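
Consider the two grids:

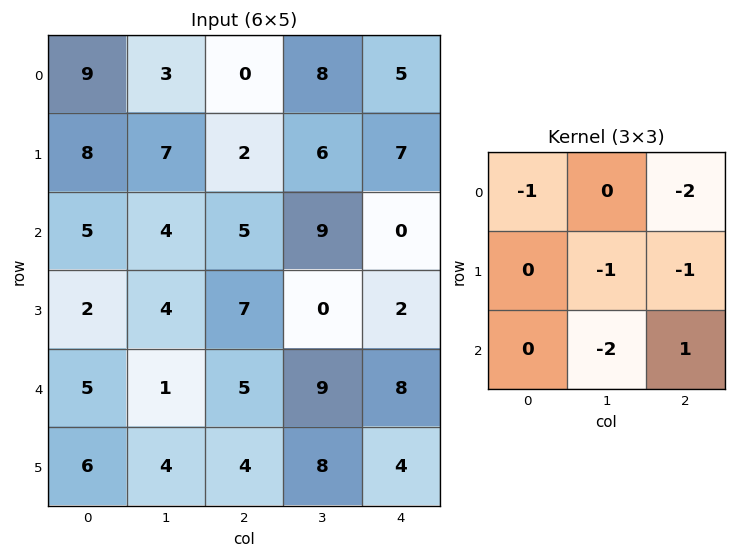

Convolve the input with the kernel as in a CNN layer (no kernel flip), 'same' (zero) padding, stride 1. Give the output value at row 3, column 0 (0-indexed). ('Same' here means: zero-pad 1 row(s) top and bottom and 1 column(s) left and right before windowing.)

The receptive field on the zero-padded input at this output position is [0 5 4 / 0 2 4 / 0 5 1]. Elementwise product with the kernel and sum: 0·-1 + 4·-2 + 2·-1 + 4·-1 + 5·-2 + 1·1.

-23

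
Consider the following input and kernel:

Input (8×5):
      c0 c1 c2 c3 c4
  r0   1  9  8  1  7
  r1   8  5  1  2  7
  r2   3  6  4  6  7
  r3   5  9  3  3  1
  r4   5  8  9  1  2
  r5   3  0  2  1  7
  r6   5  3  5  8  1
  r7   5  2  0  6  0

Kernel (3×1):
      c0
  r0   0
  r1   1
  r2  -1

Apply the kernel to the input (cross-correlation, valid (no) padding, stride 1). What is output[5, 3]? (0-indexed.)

2

The receptive field on the input at this output position is [1 / 8 / 6]. Elementwise product with the kernel and sum: 8·1 + 6·-1.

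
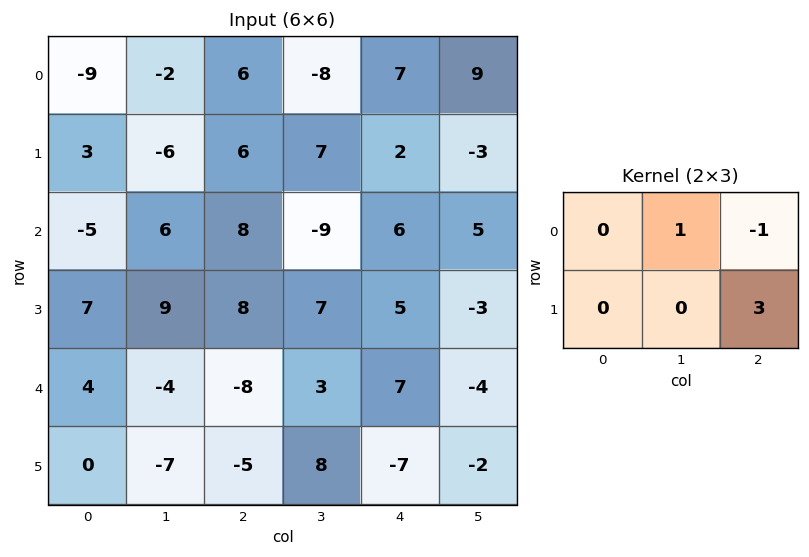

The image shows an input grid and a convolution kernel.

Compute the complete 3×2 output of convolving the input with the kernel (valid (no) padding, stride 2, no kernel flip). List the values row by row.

Output[0,0]: The receptive field on the input at this output position is [-9 -2 6 / 3 -6 6]. Elementwise product with the kernel and sum: -2·1 + 6·-1 + 6·3.
Output[0,1]: The receptive field on the input at this output position is [6 -8 7 / 6 7 2]. Elementwise product with the kernel and sum: -8·1 + 7·-1 + 2·3.

10 -9
22 0
-11 -25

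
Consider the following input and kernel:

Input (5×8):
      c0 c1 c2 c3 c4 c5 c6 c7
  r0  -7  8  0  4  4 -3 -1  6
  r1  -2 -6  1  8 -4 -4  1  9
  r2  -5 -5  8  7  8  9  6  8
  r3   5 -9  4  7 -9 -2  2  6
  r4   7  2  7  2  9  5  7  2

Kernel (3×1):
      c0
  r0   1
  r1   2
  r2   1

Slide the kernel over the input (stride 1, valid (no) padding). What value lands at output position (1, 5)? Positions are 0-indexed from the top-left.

The receptive field on the input at this output position is [-4 / 9 / -2]. Elementwise product with the kernel and sum: -4·1 + 9·2 + -2·1.

12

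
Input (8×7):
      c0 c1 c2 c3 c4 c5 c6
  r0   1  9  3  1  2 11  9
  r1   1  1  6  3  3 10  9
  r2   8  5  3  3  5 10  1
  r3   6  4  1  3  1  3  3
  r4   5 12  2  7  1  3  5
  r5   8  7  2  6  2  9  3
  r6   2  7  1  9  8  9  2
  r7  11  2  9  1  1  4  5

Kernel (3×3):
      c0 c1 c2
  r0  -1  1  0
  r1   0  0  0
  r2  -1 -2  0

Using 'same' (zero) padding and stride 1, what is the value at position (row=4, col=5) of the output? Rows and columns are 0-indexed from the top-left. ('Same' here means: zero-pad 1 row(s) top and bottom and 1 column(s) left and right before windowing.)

The receptive field on the zero-padded input at this output position is [1 3 3 / 1 3 5 / 2 9 3]. Elementwise product with the kernel and sum: 1·-1 + 3·1 + 2·-1 + 9·-2.

-18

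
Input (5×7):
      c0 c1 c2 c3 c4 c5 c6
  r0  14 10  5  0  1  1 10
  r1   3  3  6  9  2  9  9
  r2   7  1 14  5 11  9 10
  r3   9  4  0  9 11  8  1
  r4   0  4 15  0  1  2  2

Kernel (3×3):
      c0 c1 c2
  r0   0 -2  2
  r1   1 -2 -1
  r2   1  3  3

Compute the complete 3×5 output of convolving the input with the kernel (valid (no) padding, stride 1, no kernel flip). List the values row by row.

Output[0,0]: The receptive field on the input at this output position is [14 10 5 / 3 3 6 / 7 1 14]. Elementwise product with the kernel and sum: 10·-2 + 5·2 + 3·1 + 3·-2 + 6·-1 + 7·1 + 1·3 + 14·3.
Output[0,1]: The receptive field on the input at this output position is [10 5 0 / 3 6 9 / 1 14 5]. Elementwise product with the kernel and sum: 5·-2 + 0·2 + 3·1 + 6·-2 + 9·-1 + 1·1 + 14·3 + 5·3.

33 30 50 61 61
18 5 39 54 21
84 26 1 -16 9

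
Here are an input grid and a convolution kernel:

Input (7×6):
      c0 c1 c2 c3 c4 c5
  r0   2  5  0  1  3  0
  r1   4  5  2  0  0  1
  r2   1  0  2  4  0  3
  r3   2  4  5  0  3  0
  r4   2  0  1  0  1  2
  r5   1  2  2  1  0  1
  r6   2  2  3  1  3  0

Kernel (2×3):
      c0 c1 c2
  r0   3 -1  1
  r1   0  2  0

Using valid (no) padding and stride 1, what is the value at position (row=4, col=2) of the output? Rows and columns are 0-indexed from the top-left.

The receptive field on the input at this output position is [1 0 1 / 2 1 0]. Elementwise product with the kernel and sum: 1·3 + 0·-1 + 1·1 + 1·2.

6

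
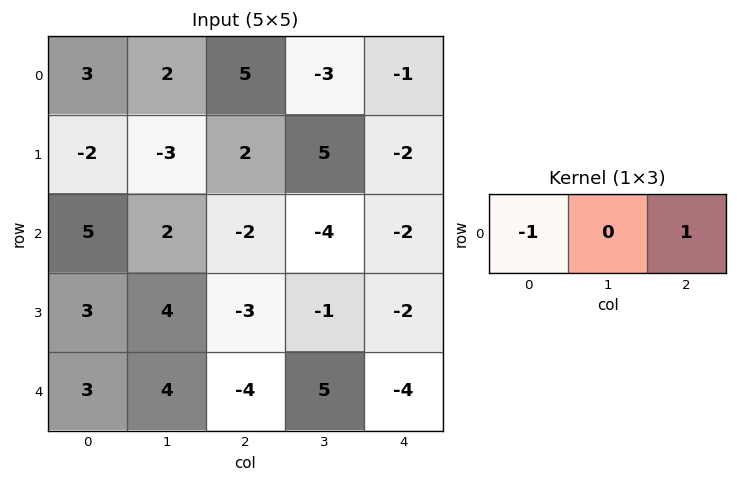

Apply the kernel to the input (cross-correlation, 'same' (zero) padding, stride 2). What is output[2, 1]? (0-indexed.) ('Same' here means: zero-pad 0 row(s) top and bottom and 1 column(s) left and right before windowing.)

1

The receptive field on the zero-padded input at this output position is [4 -4 5]. Elementwise product with the kernel and sum: 4·-1 + 5·1.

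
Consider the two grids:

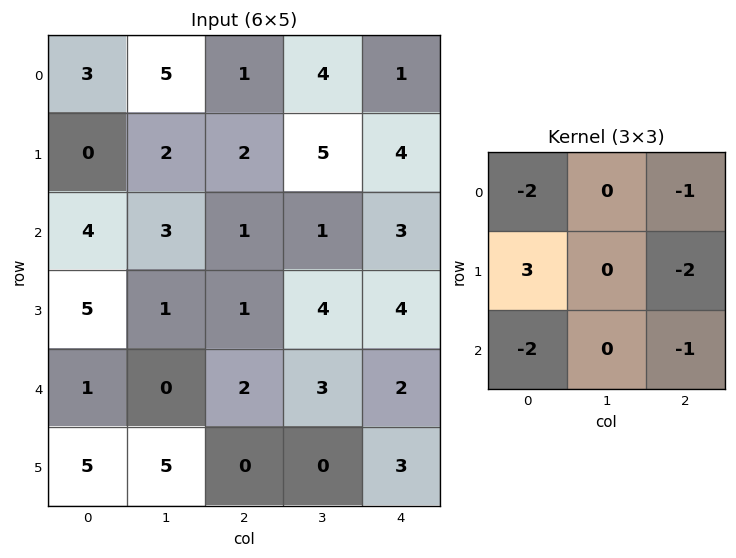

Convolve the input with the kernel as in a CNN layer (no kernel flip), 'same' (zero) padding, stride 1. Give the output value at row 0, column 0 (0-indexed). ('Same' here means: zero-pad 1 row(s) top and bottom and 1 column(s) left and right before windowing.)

The receptive field on the zero-padded input at this output position is [0 0 0 / 0 3 5 / 0 0 2]. Elementwise product with the kernel and sum: 0·-2 + 0·-1 + 0·3 + 5·-2 + 0·-2 + 2·-1.

-12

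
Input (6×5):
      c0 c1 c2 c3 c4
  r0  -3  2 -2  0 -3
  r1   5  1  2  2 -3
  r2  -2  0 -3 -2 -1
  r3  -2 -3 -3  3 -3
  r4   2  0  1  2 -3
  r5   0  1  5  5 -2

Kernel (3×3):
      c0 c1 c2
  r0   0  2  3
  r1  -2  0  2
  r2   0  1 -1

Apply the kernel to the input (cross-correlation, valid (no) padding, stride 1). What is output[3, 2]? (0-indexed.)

The receptive field on the input at this output position is [-3 3 -3 / 1 2 -3 / 5 5 -2]. Elementwise product with the kernel and sum: 3·2 + -3·3 + 1·-2 + -3·2 + 5·1 + -2·-1.

-4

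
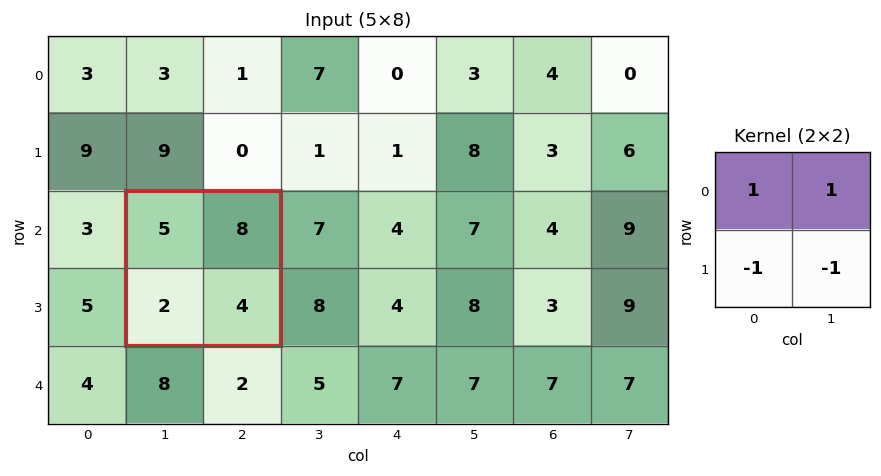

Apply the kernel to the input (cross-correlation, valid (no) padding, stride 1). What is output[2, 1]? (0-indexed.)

7

The receptive field on the input at this output position is [5 8 / 2 4]. Elementwise product with the kernel and sum: 5·1 + 8·1 + 2·-1 + 4·-1.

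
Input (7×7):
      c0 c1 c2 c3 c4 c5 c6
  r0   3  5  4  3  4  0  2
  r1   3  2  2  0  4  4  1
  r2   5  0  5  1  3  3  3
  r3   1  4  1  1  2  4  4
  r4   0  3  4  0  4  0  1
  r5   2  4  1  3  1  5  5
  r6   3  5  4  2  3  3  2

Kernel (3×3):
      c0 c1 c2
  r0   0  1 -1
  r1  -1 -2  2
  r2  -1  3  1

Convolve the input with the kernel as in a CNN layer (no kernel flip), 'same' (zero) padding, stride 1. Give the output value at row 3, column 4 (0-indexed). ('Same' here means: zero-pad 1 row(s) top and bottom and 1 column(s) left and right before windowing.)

The receptive field on the zero-padded input at this output position is [1 3 3 / 1 2 4 / 0 4 0]. Elementwise product with the kernel and sum: 3·1 + 3·-1 + 1·-1 + 2·-2 + 4·2 + 0·-1 + 4·3 + 0·1.

15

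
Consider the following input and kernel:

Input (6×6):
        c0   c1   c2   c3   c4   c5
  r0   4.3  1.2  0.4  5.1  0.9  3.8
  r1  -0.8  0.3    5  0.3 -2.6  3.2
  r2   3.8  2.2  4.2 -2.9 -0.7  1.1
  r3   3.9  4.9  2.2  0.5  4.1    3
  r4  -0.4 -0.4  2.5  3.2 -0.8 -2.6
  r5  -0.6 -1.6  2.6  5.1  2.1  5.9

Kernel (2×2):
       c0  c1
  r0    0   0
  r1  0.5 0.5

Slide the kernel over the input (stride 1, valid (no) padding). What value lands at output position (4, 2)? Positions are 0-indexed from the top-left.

The receptive field on the input at this output position is [2.5 3.2 / 2.6 5.1]. Elementwise product with the kernel and sum: 2.6·0.5 + 5.1·0.5.

3.85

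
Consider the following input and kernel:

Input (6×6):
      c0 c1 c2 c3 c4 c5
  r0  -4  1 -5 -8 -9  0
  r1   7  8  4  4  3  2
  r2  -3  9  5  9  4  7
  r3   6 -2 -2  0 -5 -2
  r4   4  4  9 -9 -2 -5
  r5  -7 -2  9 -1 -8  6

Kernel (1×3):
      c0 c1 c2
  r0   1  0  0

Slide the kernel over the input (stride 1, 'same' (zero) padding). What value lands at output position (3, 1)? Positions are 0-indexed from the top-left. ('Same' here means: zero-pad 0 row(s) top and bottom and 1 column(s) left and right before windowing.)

The receptive field on the zero-padded input at this output position is [6 -2 -2]. Elementwise product with the kernel and sum: 6·1.

6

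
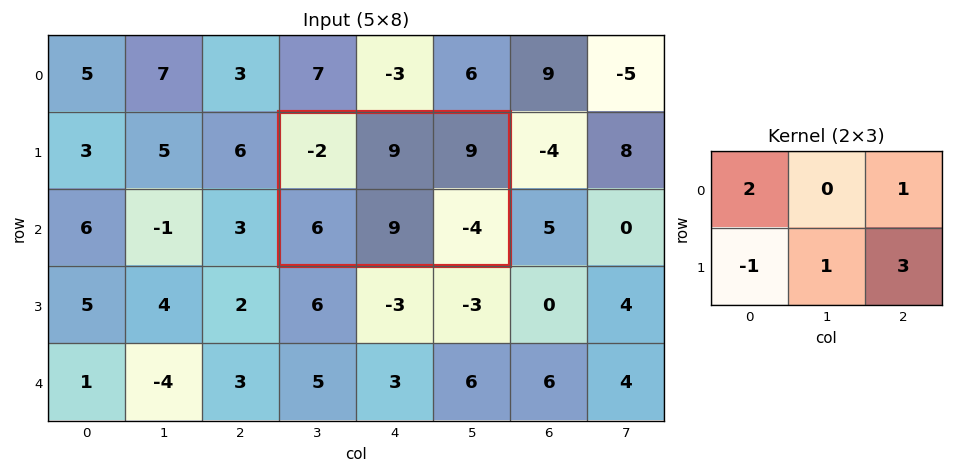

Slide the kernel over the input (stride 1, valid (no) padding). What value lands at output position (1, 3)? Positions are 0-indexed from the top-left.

The receptive field on the input at this output position is [-2 9 9 / 6 9 -4]. Elementwise product with the kernel and sum: -2·2 + 9·1 + 6·-1 + 9·1 + -4·3.

-4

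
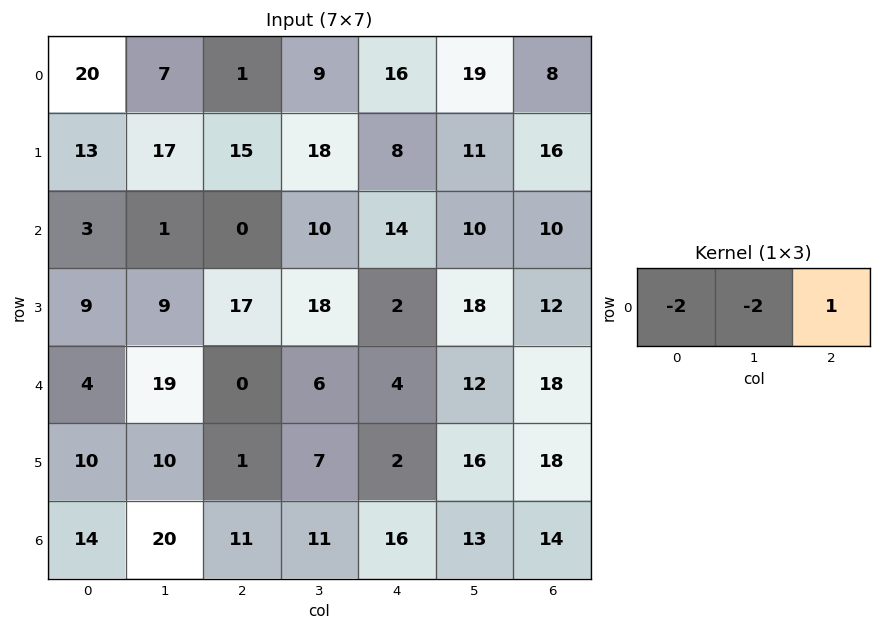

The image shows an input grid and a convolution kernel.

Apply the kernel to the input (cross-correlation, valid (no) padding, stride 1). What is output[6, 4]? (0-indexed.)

The receptive field on the input at this output position is [16 13 14]. Elementwise product with the kernel and sum: 16·-2 + 13·-2 + 14·1.

-44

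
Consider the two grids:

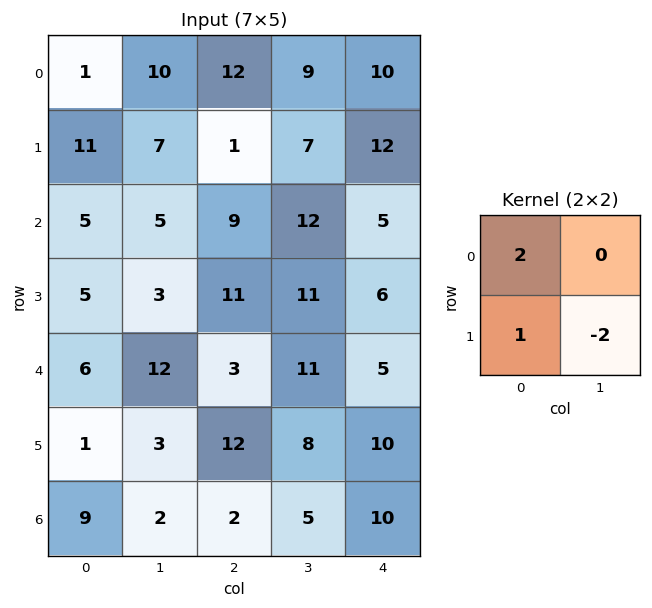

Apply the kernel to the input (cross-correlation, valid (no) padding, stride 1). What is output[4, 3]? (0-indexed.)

The receptive field on the input at this output position is [11 5 / 8 10]. Elementwise product with the kernel and sum: 11·2 + 8·1 + 10·-2.

10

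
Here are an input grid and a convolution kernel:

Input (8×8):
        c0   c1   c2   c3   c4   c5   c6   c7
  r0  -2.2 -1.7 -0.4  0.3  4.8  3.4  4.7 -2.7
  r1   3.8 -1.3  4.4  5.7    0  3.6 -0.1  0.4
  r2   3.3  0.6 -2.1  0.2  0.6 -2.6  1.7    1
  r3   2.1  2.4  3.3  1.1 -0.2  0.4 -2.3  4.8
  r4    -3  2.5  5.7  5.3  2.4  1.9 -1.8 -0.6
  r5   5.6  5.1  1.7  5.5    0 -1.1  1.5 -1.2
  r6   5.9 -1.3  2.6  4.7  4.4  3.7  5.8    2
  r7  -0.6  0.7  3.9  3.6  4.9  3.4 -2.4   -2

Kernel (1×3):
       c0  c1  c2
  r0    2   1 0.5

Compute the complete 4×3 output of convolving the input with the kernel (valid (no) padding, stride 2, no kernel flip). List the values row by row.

Output[0,0]: The receptive field on the input at this output position is [-2.2 -1.7 -0.4]. Elementwise product with the kernel and sum: -2.2·2 + -1.7·1 + -0.4·0.5.
Output[0,1]: The receptive field on the input at this output position is [-0.4 0.3 4.8]. Elementwise product with the kernel and sum: -0.4·2 + 0.3·1 + 4.8·0.5.

-6.3 1.9 15.35
6.15 -3.7 -0.55
-0.65 17.9 5.8
11.8 12.1 15.4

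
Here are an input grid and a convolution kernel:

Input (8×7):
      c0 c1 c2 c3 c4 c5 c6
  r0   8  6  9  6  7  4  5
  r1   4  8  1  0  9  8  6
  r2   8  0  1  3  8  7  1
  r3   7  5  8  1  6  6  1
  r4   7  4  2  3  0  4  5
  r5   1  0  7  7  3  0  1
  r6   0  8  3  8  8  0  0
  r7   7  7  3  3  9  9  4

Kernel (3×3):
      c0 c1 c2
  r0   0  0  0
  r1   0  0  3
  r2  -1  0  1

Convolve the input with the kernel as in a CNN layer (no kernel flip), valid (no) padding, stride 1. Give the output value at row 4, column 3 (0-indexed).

-8

The receptive field on the input at this output position is [3 0 4 / 7 3 0 / 8 8 0]. Elementwise product with the kernel and sum: 0·3 + 8·-1 + 0·1.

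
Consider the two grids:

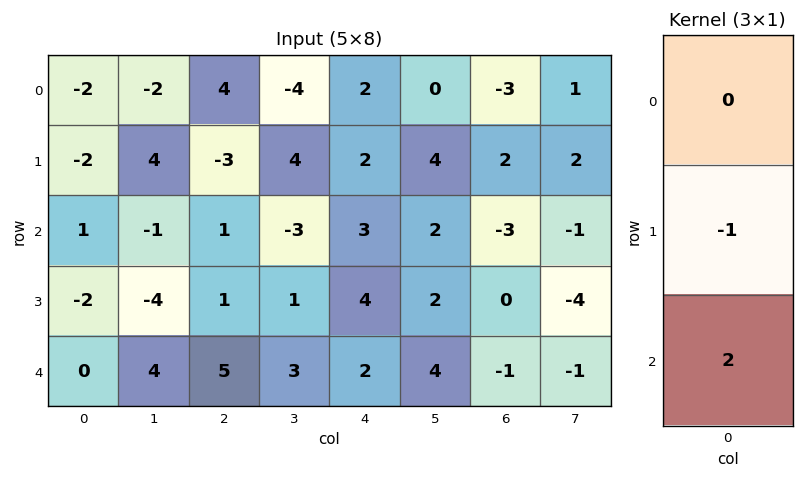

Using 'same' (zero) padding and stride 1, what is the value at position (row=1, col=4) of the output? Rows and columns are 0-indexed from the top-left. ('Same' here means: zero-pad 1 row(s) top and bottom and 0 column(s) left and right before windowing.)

4

The receptive field on the zero-padded input at this output position is [2 / 2 / 3]. Elementwise product with the kernel and sum: 2·-1 + 3·2.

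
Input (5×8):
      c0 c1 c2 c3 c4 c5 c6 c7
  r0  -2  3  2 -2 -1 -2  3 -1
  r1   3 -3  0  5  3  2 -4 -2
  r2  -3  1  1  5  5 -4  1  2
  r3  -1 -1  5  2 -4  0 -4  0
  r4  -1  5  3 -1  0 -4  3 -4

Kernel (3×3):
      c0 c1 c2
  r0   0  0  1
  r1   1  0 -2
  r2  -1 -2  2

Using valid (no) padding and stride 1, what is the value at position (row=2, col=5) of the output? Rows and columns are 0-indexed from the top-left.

-8

The receptive field on the input at this output position is [-4 1 2 / 0 -4 0 / -4 3 -4]. Elementwise product with the kernel and sum: 2·1 + 0·1 + 0·-2 + -4·-1 + 3·-2 + -4·2.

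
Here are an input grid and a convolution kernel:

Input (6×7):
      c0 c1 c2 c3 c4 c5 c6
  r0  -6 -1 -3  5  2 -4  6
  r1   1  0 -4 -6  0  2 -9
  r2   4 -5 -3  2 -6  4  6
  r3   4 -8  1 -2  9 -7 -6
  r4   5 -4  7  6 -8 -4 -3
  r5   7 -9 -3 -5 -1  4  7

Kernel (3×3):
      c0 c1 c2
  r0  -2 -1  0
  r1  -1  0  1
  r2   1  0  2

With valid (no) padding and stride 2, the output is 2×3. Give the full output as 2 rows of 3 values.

6 -10 -3
13 3 -21

Output[0,0]: The receptive field on the input at this output position is [-6 -1 -3 / 1 0 -4 / 4 -5 -3]. Elementwise product with the kernel and sum: -6·-2 + -1·-1 + 1·-1 + -4·1 + 4·1 + -3·2.
Output[0,1]: The receptive field on the input at this output position is [-3 5 2 / -4 -6 0 / -3 2 -6]. Elementwise product with the kernel and sum: -3·-2 + 5·-1 + -4·-1 + 0·1 + -3·1 + -6·2.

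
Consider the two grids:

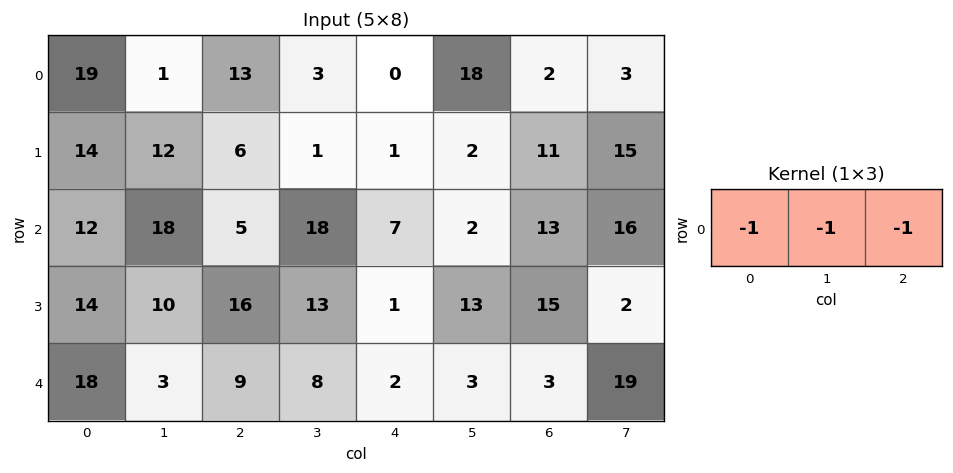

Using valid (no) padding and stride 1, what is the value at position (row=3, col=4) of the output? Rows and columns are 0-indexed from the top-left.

-29

The receptive field on the input at this output position is [1 13 15]. Elementwise product with the kernel and sum: 1·-1 + 13·-1 + 15·-1.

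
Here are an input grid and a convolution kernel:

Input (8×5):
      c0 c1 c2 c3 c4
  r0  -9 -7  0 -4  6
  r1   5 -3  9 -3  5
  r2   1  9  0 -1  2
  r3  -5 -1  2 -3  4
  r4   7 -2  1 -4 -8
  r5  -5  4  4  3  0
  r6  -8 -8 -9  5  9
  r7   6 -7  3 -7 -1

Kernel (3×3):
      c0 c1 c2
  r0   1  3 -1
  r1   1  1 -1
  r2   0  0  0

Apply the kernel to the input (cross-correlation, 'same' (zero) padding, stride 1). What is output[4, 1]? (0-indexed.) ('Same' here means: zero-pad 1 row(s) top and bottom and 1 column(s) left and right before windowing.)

-6

The receptive field on the zero-padded input at this output position is [-5 -1 2 / 7 -2 1 / -5 4 4]. Elementwise product with the kernel and sum: -5·1 + -1·3 + 2·-1 + 7·1 + -2·1 + 1·-1.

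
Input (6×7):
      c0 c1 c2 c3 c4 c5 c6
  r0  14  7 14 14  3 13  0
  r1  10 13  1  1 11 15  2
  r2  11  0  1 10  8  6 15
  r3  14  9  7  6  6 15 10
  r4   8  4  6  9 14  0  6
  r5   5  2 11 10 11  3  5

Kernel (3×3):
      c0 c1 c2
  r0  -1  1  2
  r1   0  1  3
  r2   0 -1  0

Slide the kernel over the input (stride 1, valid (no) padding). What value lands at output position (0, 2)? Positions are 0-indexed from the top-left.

The receptive field on the input at this output position is [14 14 3 / 1 1 11 / 1 10 8]. Elementwise product with the kernel and sum: 14·-1 + 14·1 + 3·2 + 1·1 + 11·3 + 10·-1.

30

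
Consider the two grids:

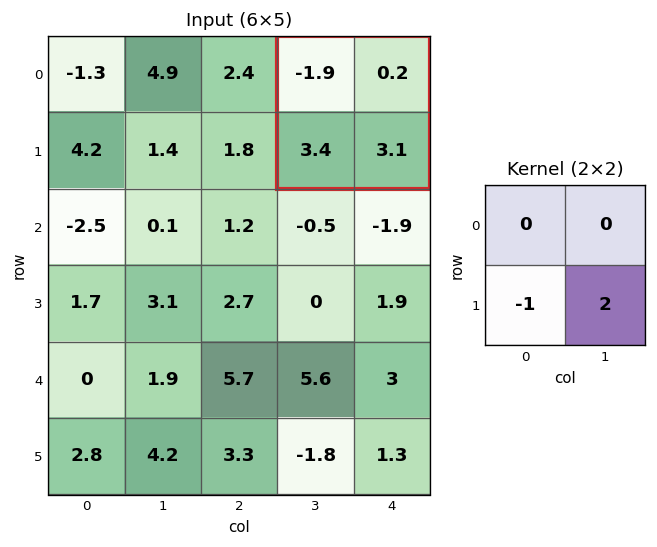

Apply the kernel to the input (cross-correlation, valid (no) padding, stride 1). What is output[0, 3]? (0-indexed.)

2.8

The receptive field on the input at this output position is [-1.9 0.2 / 3.4 3.1]. Elementwise product with the kernel and sum: 3.4·-1 + 3.1·2.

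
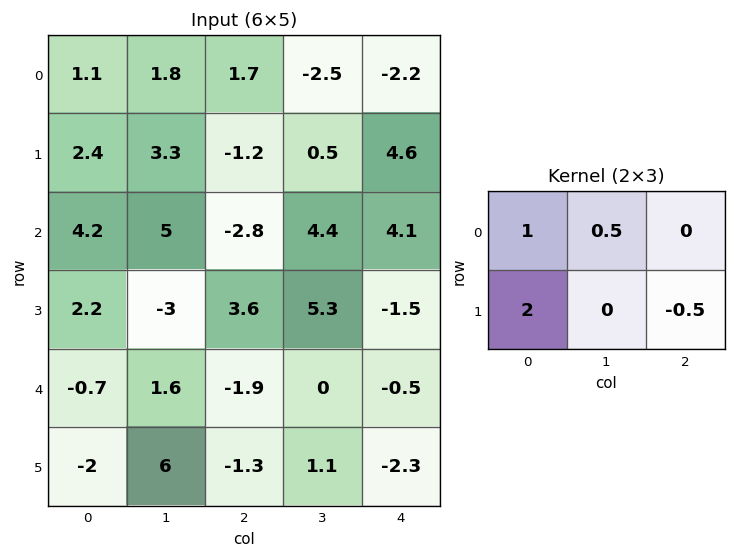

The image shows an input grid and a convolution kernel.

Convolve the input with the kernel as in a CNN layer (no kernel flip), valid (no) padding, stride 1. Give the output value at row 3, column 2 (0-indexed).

The receptive field on the input at this output position is [3.6 5.3 -1.5 / -1.9 0 -0.5]. Elementwise product with the kernel and sum: 3.6·1 + 5.3·0.5 + -1.9·2 + -0.5·-0.5.

2.7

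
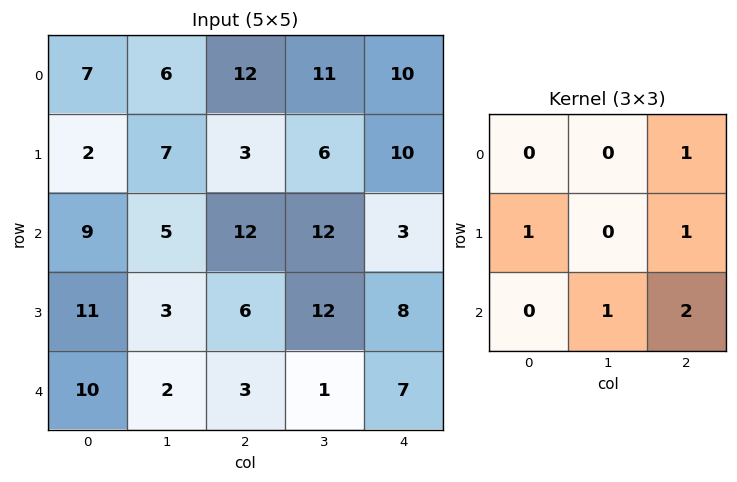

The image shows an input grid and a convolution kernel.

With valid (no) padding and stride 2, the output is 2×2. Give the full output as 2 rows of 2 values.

46 41
37 32

Output[0,0]: The receptive field on the input at this output position is [7 6 12 / 2 7 3 / 9 5 12]. Elementwise product with the kernel and sum: 12·1 + 2·1 + 3·1 + 5·1 + 12·2.
Output[0,1]: The receptive field on the input at this output position is [12 11 10 / 3 6 10 / 12 12 3]. Elementwise product with the kernel and sum: 10·1 + 3·1 + 10·1 + 12·1 + 3·2.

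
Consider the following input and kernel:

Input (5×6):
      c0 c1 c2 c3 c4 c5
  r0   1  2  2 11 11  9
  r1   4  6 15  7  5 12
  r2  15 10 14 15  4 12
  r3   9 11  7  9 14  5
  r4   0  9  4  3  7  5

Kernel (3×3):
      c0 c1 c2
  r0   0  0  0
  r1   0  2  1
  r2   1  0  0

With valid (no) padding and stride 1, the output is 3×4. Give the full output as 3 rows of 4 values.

Output[0,0]: The receptive field on the input at this output position is [1 2 2 / 4 6 15 / 15 10 14]. Elementwise product with the kernel and sum: 6·2 + 15·1 + 15·1.

42 47 33 37
43 54 41 29
29 32 36 36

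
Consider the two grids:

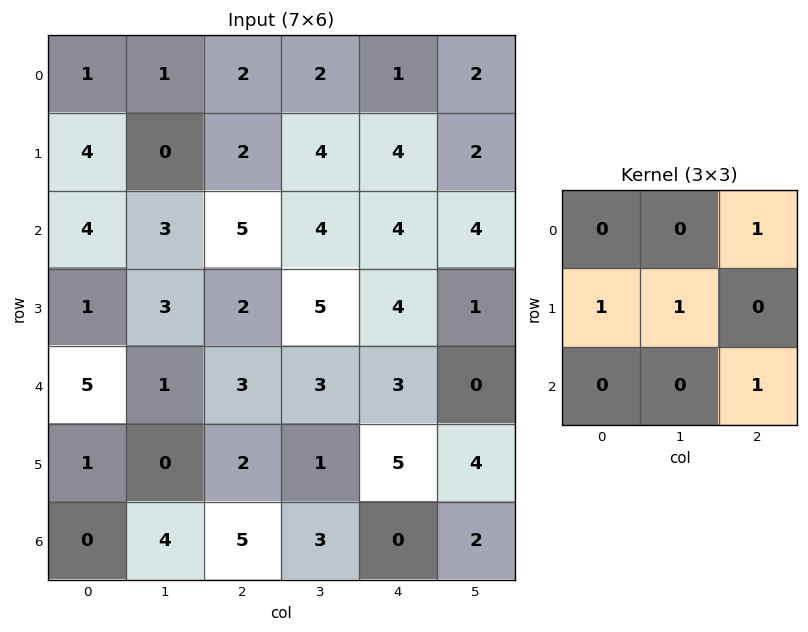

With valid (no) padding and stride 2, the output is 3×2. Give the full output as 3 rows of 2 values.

11 11
12 14
9 6

Output[0,0]: The receptive field on the input at this output position is [1 1 2 / 4 0 2 / 4 3 5]. Elementwise product with the kernel and sum: 2·1 + 4·1 + 0·1 + 5·1.
Output[0,1]: The receptive field on the input at this output position is [2 2 1 / 2 4 4 / 5 4 4]. Elementwise product with the kernel and sum: 1·1 + 2·1 + 4·1 + 4·1.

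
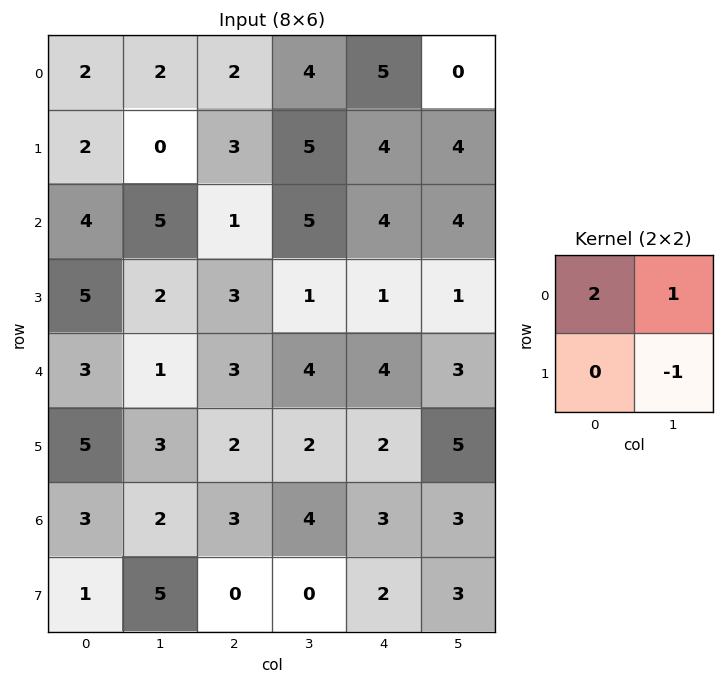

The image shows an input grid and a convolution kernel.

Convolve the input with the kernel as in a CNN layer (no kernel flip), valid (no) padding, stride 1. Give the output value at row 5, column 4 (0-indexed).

6

The receptive field on the input at this output position is [2 5 / 3 3]. Elementwise product with the kernel and sum: 2·2 + 5·1 + 3·-1.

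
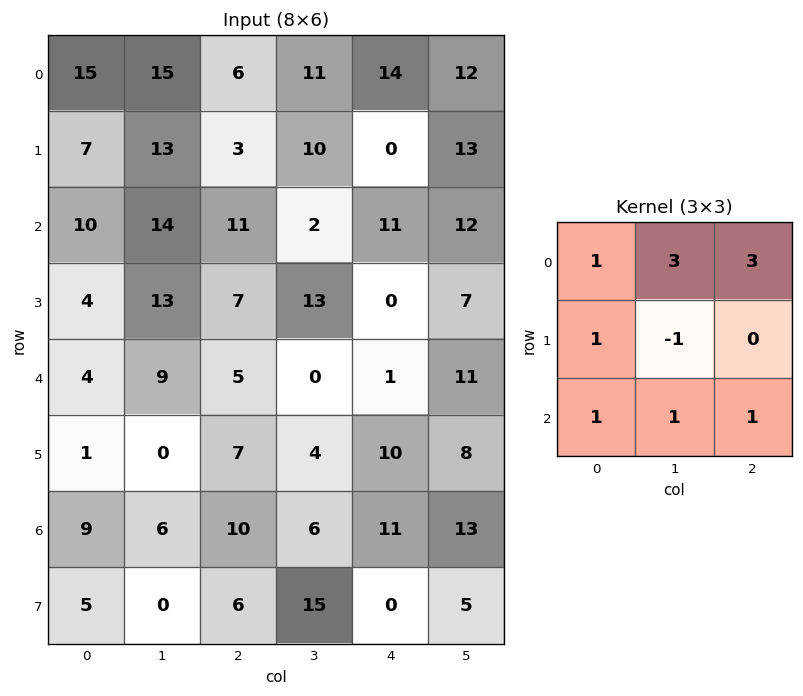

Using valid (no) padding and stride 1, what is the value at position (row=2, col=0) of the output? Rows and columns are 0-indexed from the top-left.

The receptive field on the input at this output position is [10 14 11 / 4 13 7 / 4 9 5]. Elementwise product with the kernel and sum: 10·1 + 14·3 + 11·3 + 4·1 + 13·-1 + 4·1 + 9·1 + 5·1.

94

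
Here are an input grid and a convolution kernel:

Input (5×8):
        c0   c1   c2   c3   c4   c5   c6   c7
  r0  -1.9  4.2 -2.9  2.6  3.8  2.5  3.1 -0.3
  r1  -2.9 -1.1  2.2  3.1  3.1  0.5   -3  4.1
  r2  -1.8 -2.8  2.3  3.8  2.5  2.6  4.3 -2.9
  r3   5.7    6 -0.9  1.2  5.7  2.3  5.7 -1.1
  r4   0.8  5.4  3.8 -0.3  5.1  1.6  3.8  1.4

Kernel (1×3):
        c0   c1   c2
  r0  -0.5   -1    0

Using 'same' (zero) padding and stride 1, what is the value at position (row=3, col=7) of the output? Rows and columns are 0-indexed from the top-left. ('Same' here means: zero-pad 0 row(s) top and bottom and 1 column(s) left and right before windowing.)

-1.75

The receptive field on the zero-padded input at this output position is [5.7 -1.1 0]. Elementwise product with the kernel and sum: 5.7·-0.5 + -1.1·-1.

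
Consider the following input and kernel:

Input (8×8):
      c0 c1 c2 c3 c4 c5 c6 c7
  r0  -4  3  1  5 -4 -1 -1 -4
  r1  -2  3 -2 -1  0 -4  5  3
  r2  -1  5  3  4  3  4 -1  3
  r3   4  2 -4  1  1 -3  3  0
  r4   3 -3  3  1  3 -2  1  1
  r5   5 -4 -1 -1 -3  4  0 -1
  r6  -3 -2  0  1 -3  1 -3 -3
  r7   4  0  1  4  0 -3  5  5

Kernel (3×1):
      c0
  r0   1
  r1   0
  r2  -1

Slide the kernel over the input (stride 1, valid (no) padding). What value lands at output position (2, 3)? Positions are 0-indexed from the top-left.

3

The receptive field on the input at this output position is [4 / 1 / 1]. Elementwise product with the kernel and sum: 4·1 + 1·-1.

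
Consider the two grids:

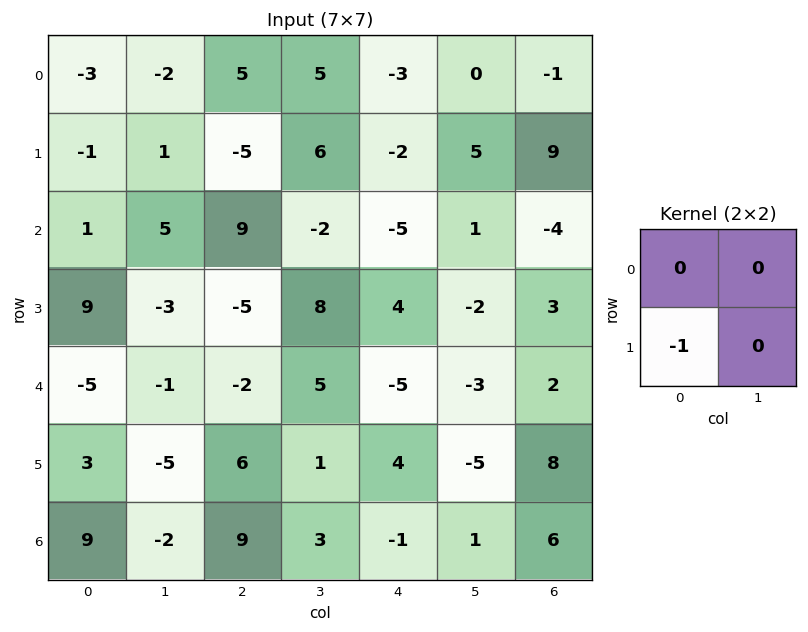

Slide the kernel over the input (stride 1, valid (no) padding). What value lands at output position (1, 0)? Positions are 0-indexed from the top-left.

-1

The receptive field on the input at this output position is [-1 1 / 1 5]. Elementwise product with the kernel and sum: 1·-1.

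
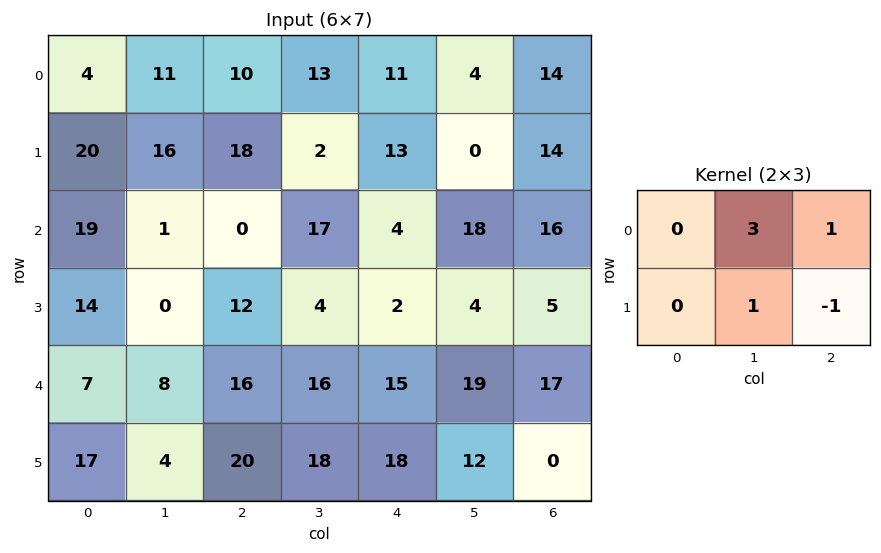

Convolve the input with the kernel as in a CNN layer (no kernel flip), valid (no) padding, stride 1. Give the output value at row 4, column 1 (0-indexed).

66

The receptive field on the input at this output position is [8 16 16 / 4 20 18]. Elementwise product with the kernel and sum: 16·3 + 16·1 + 20·1 + 18·-1.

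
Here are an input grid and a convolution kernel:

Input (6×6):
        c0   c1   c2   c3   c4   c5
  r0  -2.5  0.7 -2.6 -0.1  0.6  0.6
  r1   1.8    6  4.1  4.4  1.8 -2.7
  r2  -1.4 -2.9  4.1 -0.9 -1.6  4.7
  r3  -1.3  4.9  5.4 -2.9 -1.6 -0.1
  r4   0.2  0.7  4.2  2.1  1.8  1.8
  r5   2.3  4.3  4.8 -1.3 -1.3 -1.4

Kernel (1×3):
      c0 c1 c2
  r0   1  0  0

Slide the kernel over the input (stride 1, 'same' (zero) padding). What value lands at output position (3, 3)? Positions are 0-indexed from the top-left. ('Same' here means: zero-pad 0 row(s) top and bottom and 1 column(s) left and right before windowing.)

5.4

The receptive field on the zero-padded input at this output position is [5.4 -2.9 -1.6]. Elementwise product with the kernel and sum: 5.4·1.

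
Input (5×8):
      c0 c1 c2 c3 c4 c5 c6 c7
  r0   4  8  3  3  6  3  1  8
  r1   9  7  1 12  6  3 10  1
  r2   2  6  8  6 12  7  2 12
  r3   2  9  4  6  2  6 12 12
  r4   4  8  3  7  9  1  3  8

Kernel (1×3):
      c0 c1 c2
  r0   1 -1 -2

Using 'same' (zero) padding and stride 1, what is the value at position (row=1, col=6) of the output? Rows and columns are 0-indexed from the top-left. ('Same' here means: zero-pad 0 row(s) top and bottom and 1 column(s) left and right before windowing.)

The receptive field on the zero-padded input at this output position is [3 10 1]. Elementwise product with the kernel and sum: 3·1 + 10·-1 + 1·-2.

-9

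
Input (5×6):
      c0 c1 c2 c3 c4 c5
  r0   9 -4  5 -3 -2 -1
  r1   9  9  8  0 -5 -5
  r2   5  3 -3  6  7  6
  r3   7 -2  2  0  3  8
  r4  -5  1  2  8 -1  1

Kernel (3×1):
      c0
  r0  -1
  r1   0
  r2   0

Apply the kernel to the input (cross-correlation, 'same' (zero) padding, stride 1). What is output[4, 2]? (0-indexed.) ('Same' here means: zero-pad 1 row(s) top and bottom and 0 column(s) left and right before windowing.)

The receptive field on the zero-padded input at this output position is [2 / 2 / 0]. Elementwise product with the kernel and sum: 2·-1.

-2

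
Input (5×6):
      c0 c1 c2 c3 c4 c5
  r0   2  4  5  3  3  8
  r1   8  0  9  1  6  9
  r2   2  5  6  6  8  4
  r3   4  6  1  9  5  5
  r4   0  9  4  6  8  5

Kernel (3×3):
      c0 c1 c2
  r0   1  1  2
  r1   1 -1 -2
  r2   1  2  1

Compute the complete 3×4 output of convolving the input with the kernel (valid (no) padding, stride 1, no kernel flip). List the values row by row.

24 27 36 25
28 15 30 39
37 33 34 43

Output[0,0]: The receptive field on the input at this output position is [2 4 5 / 8 0 9 / 2 5 6]. Elementwise product with the kernel and sum: 2·1 + 4·1 + 5·2 + 8·1 + 0·-1 + 9·-2 + 2·1 + 5·2 + 6·1.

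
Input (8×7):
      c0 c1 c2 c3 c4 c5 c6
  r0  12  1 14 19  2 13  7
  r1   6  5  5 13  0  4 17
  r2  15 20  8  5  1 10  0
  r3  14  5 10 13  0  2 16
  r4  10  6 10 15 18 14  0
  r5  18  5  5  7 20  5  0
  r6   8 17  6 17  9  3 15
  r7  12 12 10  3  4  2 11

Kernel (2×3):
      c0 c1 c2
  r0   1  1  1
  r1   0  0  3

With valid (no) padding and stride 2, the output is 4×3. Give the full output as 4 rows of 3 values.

42 35 73
73 14 59
41 103 32
61 44 60

Output[0,0]: The receptive field on the input at this output position is [12 1 14 / 6 5 5]. Elementwise product with the kernel and sum: 12·1 + 1·1 + 14·1 + 5·3.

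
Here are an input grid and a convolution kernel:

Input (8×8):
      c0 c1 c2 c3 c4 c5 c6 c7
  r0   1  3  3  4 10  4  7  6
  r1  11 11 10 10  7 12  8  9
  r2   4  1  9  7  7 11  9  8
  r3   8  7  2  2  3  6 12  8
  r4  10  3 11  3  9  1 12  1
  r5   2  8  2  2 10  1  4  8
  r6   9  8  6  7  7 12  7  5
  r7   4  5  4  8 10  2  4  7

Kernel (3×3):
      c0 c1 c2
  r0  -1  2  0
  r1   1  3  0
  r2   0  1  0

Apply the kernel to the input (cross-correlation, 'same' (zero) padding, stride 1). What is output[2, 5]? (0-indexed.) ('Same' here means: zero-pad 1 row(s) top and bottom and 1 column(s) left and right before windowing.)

63

The receptive field on the zero-padded input at this output position is [7 12 8 / 7 11 9 / 3 6 12]. Elementwise product with the kernel and sum: 7·-1 + 12·2 + 7·1 + 11·3 + 6·1.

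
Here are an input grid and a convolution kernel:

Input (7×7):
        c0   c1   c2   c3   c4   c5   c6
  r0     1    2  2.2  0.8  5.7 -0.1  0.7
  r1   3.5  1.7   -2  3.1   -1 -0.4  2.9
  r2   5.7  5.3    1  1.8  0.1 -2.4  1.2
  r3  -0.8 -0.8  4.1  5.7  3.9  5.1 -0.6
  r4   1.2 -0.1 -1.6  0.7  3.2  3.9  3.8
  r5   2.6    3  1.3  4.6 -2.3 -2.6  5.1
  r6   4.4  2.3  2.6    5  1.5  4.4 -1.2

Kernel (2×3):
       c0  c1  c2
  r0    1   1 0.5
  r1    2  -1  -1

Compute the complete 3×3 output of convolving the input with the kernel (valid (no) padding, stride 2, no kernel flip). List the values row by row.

Output[0,0]: The receptive field on the input at this output position is [1 2 2.2 / 3.5 1.7 -2]. Elementwise product with the kernel and sum: 1·1 + 2·1 + 2.2·0.5 + 3.5·2 + 1.7·-1 + -2·-1.

11.4 -0.25 1.45
6.6 1.45 1.6
1.2 1 1.9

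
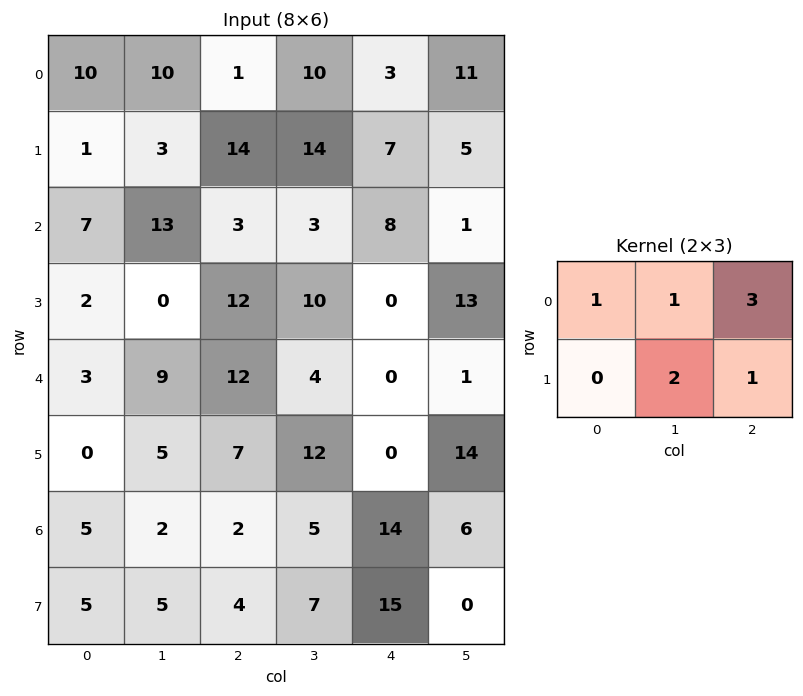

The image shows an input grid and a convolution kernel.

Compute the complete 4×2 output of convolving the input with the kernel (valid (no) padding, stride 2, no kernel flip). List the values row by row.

Output[0,0]: The receptive field on the input at this output position is [10 10 1 / 1 3 14]. Elementwise product with the kernel and sum: 10·1 + 10·1 + 1·3 + 3·2 + 14·1.

43 55
41 50
65 40
27 78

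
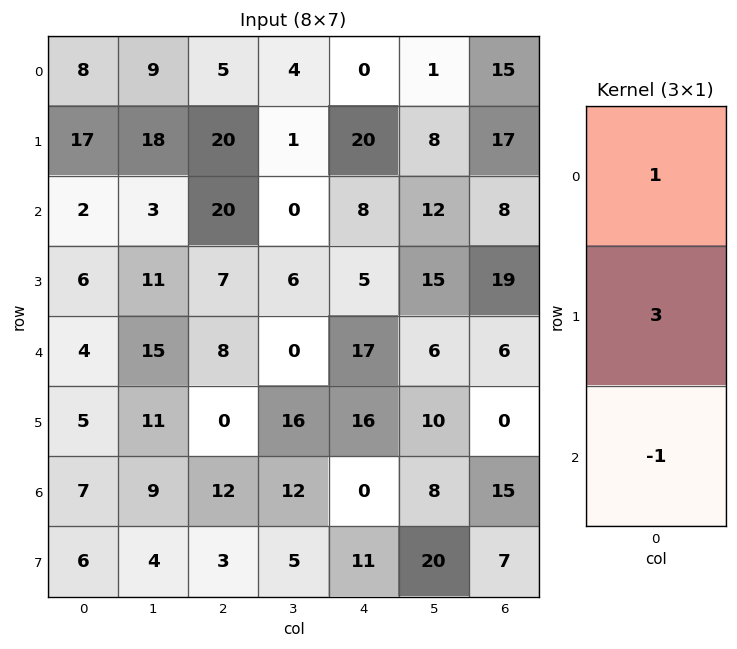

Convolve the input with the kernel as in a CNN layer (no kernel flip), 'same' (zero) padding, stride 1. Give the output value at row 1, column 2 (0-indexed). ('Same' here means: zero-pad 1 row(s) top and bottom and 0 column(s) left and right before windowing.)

The receptive field on the zero-padded input at this output position is [5 / 20 / 20]. Elementwise product with the kernel and sum: 5·1 + 20·3 + 20·-1.

45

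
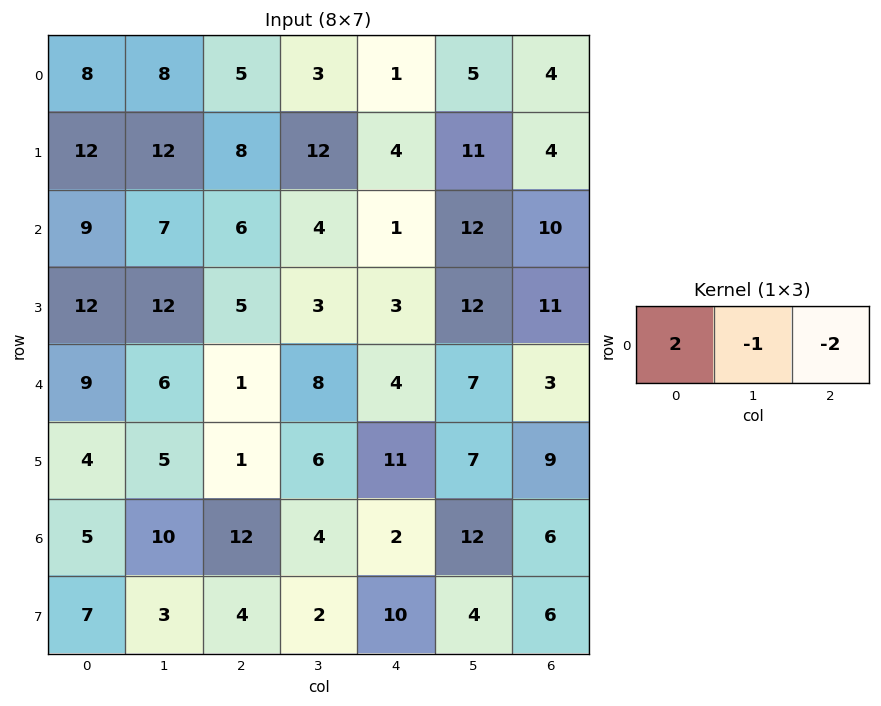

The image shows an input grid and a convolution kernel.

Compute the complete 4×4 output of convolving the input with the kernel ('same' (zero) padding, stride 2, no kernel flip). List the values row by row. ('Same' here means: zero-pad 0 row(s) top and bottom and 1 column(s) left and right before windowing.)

-24 5 -5 6
-23 0 -17 14
-21 -5 -2 11
-25 0 -18 18

Output[0,0]: The receptive field on the zero-padded input at this output position is [0 8 8]. Elementwise product with the kernel and sum: 0·2 + 8·-1 + 8·-2.
Output[0,1]: The receptive field on the zero-padded input at this output position is [8 5 3]. Elementwise product with the kernel and sum: 8·2 + 5·-1 + 3·-2.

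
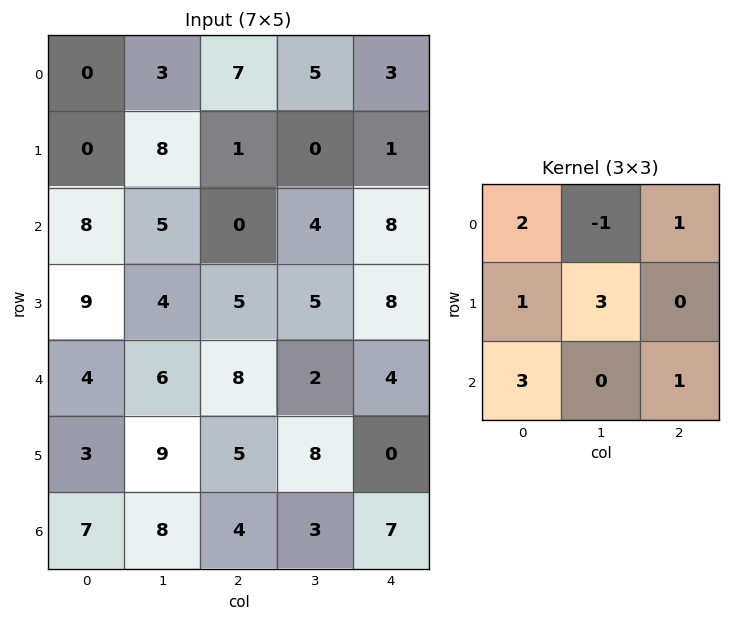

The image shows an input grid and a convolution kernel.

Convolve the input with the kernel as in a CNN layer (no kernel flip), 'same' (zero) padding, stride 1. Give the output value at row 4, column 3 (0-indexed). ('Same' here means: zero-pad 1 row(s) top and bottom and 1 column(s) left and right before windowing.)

42

The receptive field on the zero-padded input at this output position is [5 5 8 / 8 2 4 / 5 8 0]. Elementwise product with the kernel and sum: 5·2 + 5·-1 + 8·1 + 8·1 + 2·3 + 5·3 + 0·1.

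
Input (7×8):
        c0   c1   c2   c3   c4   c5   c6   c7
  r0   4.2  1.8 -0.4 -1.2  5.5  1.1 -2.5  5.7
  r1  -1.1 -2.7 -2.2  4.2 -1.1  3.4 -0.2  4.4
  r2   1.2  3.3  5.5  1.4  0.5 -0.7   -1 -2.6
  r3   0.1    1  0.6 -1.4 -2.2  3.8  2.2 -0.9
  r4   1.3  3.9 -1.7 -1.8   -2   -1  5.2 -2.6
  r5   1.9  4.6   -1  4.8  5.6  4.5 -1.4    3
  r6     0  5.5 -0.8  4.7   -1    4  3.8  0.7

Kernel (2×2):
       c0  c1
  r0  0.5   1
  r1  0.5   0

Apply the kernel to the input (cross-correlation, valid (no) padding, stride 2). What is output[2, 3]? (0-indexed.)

The receptive field on the input at this output position is [5.2 -2.6 / -1.4 3]. Elementwise product with the kernel and sum: 5.2·0.5 + -2.6·1 + -1.4·0.5.

-0.7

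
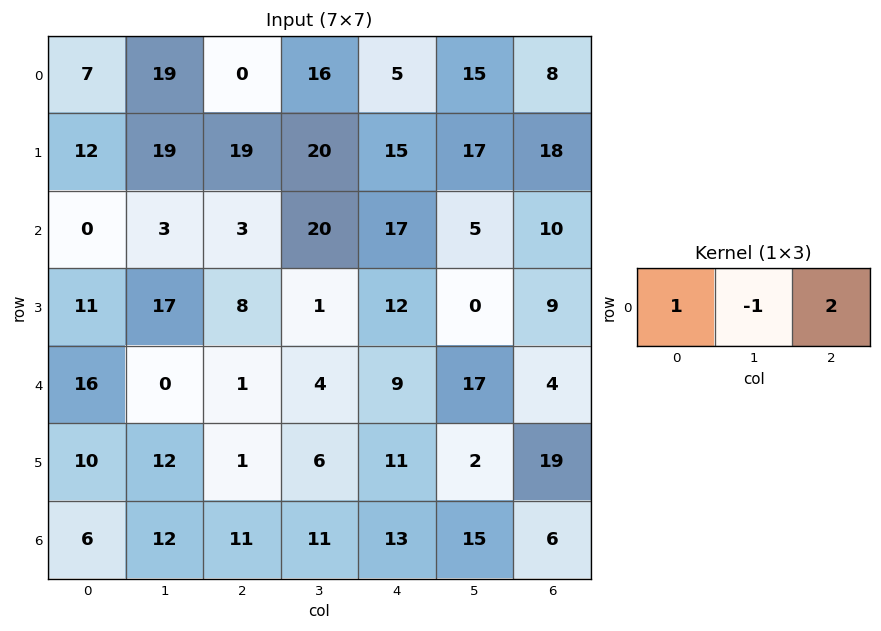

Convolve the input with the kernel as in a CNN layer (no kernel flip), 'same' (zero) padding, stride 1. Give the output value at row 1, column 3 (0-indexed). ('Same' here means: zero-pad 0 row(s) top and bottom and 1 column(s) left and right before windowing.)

29

The receptive field on the zero-padded input at this output position is [19 20 15]. Elementwise product with the kernel and sum: 19·1 + 20·-1 + 15·2.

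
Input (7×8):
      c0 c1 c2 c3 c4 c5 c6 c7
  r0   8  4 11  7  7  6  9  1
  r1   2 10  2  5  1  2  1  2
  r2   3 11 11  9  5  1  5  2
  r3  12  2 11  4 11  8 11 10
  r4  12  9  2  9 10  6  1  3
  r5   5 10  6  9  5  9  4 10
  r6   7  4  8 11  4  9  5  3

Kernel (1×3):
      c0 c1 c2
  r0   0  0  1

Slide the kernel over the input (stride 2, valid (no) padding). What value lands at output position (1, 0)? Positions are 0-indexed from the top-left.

The receptive field on the input at this output position is [3 11 11]. Elementwise product with the kernel and sum: 11·1.

11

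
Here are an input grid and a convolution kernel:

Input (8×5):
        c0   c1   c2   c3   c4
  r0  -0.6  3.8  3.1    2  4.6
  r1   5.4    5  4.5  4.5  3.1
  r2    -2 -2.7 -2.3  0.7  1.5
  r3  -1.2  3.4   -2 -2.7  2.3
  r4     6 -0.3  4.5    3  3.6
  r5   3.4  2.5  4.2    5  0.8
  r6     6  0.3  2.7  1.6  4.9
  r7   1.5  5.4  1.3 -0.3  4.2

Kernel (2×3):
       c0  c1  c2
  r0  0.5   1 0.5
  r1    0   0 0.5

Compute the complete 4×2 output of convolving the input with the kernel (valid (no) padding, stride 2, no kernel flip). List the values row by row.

7.3 7.4
-5.85 1.45
7.05 7.45
5.3 7.5

Output[0,0]: The receptive field on the input at this output position is [-0.6 3.8 3.1 / 5.4 5 4.5]. Elementwise product with the kernel and sum: -0.6·0.5 + 3.8·1 + 3.1·0.5 + 4.5·0.5.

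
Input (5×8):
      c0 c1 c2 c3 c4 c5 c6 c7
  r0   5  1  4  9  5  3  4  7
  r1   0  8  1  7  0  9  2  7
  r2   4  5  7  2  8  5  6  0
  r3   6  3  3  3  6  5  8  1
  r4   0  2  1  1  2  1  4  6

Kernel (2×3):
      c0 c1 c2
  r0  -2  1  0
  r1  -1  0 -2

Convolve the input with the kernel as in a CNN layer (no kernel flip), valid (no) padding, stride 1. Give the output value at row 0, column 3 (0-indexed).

-38

The receptive field on the input at this output position is [9 5 3 / 7 0 9]. Elementwise product with the kernel and sum: 9·-2 + 5·1 + 7·-1 + 9·-2.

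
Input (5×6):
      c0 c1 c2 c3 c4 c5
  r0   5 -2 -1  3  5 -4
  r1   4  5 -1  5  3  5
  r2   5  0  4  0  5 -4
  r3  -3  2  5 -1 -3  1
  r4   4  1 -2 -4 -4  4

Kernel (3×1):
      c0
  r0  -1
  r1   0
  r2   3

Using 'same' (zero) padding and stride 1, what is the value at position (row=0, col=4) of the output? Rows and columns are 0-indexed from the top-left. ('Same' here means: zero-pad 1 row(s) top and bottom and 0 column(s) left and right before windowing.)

The receptive field on the zero-padded input at this output position is [0 / 5 / 3]. Elementwise product with the kernel and sum: 0·-1 + 3·3.

9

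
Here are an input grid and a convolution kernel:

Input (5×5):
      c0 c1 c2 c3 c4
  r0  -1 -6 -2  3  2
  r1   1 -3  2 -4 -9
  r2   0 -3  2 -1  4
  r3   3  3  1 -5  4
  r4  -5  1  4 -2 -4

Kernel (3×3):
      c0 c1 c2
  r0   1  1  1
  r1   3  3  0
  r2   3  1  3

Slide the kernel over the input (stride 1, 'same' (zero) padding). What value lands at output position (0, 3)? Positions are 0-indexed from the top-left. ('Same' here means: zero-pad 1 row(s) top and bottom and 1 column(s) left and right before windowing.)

The receptive field on the zero-padded input at this output position is [0 0 0 / -2 3 2 / 2 -4 -9]. Elementwise product with the kernel and sum: 0·1 + 0·1 + 0·1 + -2·3 + 3·3 + 2·3 + -4·1 + -9·3.

-22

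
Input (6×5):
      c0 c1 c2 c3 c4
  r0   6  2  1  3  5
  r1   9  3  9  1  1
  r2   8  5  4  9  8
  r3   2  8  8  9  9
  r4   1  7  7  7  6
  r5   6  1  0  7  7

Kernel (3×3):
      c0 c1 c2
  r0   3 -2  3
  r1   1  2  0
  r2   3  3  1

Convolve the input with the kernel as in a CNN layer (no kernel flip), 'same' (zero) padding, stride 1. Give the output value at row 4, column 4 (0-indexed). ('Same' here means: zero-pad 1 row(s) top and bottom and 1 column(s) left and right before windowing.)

The receptive field on the zero-padded input at this output position is [9 9 0 / 7 6 0 / 7 7 0]. Elementwise product with the kernel and sum: 9·3 + 9·-2 + 0·3 + 7·1 + 6·2 + 7·3 + 7·3 + 0·1.

70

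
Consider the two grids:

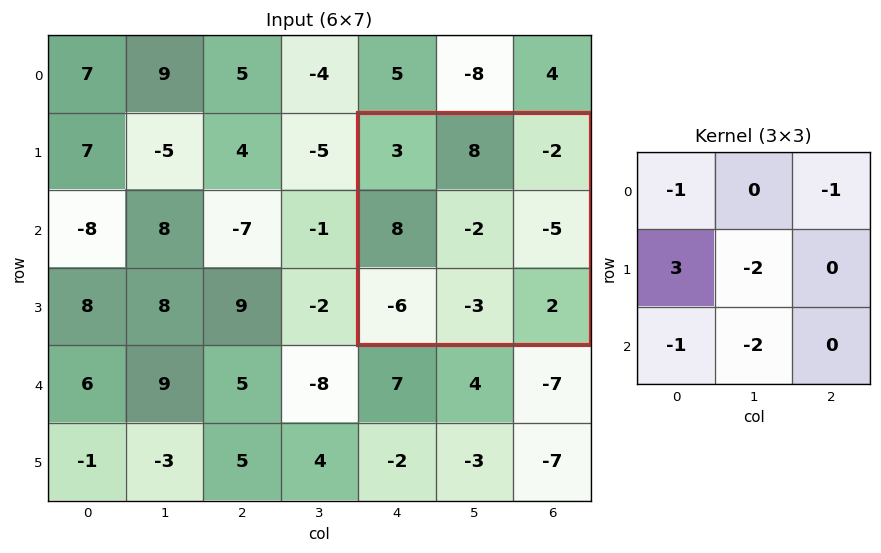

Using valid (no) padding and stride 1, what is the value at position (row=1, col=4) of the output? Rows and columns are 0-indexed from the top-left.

39

The receptive field on the input at this output position is [3 8 -2 / 8 -2 -5 / -6 -3 2]. Elementwise product with the kernel and sum: 3·-1 + -2·-1 + 8·3 + -2·-2 + -6·-1 + -3·-2.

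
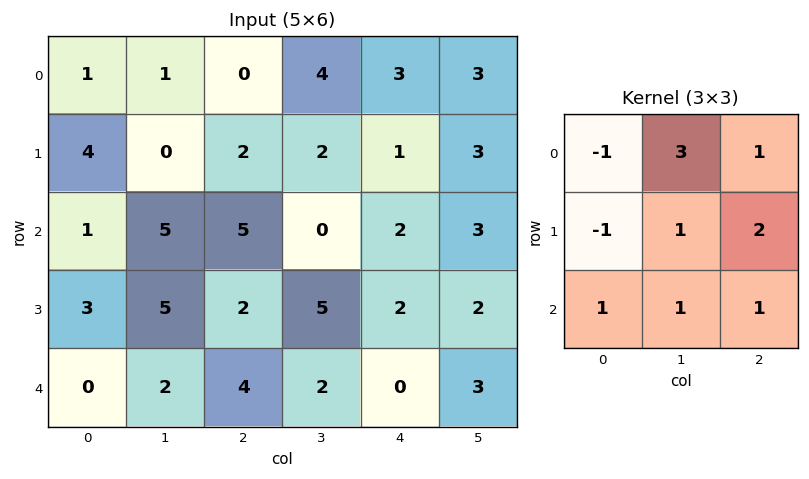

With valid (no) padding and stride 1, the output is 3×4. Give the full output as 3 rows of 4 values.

Output[0,0]: The receptive field on the input at this output position is [1 1 0 / 4 0 2 / 1 5 5]. Elementwise product with the kernel and sum: 1·-1 + 1·3 + 0·1 + 4·-1 + 0·1 + 2·2 + 1·1 + 5·1 + 5·1.
Output[0,1]: The receptive field on the input at this output position is [1 0 4 / 0 2 2 / 5 5 0]. Elementwise product with the kernel and sum: 1·-1 + 0·3 + 4·1 + 0·-1 + 2·1 + 2·2 + 5·1 + 5·1 + 0·1.

13 19 24 18
22 20 13 21
31 25 10 15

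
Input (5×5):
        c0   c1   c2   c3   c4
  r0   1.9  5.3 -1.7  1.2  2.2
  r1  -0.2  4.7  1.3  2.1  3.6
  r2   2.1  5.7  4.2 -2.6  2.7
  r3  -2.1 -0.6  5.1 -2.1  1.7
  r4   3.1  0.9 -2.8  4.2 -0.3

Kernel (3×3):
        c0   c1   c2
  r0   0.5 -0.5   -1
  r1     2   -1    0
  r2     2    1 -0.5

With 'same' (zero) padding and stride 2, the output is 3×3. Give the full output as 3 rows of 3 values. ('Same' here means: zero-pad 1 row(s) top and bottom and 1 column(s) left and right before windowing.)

Output[0,0]: The receptive field on the zero-padded input at this output position is [0 0 0 / 0 1.9 5.3 / 0 -0.2 4.7]. Elementwise product with the kernel and sum: 0·0.5 + 0·-0.5 + 0·-1 + 0·2 + 1.9·-1 + 0·2 + -0.2·1 + 4.7·-0.5.

-4.45 21.95 8
-8.5 11.75 -11.15
-1.45 3.85 6.8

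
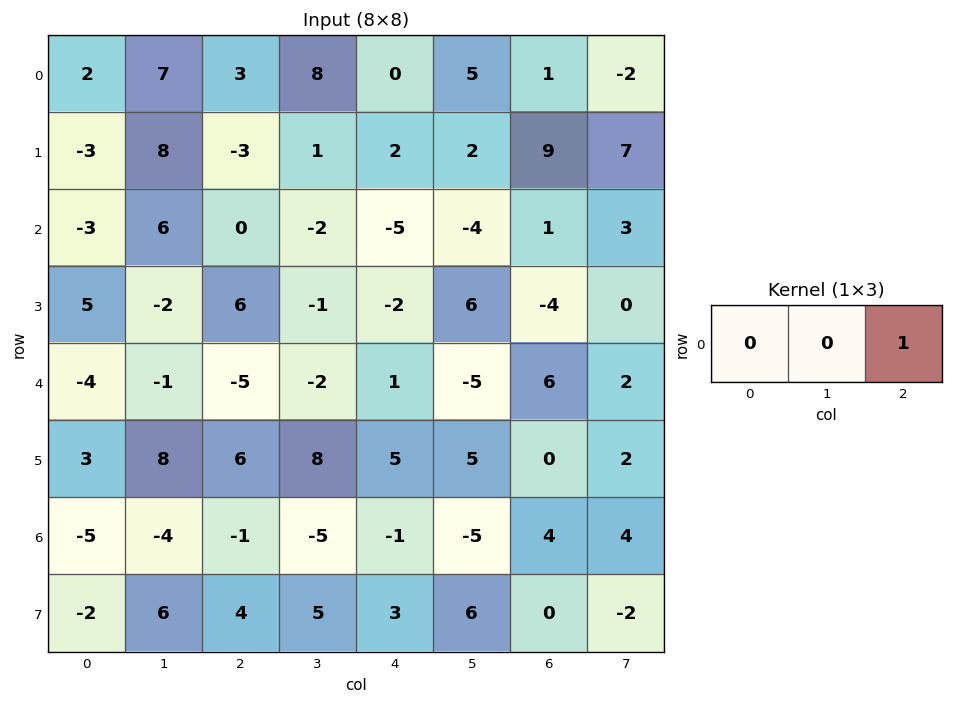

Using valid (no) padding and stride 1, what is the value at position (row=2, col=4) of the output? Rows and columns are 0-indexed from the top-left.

1

The receptive field on the input at this output position is [-5 -4 1]. Elementwise product with the kernel and sum: 1·1.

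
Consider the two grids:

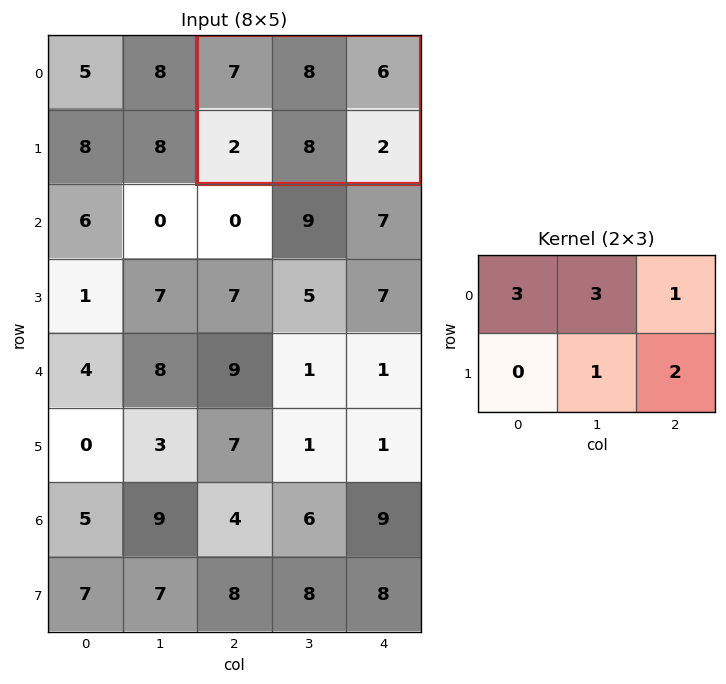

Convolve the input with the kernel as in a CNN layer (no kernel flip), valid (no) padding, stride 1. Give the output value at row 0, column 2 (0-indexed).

63

The receptive field on the input at this output position is [7 8 6 / 2 8 2]. Elementwise product with the kernel and sum: 7·3 + 8·3 + 6·1 + 8·1 + 2·2.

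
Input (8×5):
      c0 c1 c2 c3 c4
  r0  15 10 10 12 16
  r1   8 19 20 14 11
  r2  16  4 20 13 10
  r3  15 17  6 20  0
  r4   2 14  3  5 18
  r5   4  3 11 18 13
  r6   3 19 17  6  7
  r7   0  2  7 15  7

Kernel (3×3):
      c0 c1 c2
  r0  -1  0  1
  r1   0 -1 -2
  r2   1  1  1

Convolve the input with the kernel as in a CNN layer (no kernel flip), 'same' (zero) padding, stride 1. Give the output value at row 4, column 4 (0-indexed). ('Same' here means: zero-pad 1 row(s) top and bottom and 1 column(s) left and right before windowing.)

-7

The receptive field on the zero-padded input at this output position is [20 0 0 / 5 18 0 / 18 13 0]. Elementwise product with the kernel and sum: 20·-1 + 0·1 + 18·-1 + 0·-2 + 18·1 + 13·1 + 0·1.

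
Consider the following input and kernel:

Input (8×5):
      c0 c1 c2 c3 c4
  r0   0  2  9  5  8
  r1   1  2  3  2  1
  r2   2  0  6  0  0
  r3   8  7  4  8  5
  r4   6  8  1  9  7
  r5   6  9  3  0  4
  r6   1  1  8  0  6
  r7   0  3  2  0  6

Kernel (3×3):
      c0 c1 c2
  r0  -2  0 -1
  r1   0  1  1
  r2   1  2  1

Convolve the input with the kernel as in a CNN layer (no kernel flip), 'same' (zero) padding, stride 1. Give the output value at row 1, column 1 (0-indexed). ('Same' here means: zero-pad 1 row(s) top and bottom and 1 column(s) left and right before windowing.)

4

The receptive field on the zero-padded input at this output position is [0 2 9 / 1 2 3 / 2 0 6]. Elementwise product with the kernel and sum: 0·-2 + 9·-1 + 2·1 + 3·1 + 2·1 + 0·2 + 6·1.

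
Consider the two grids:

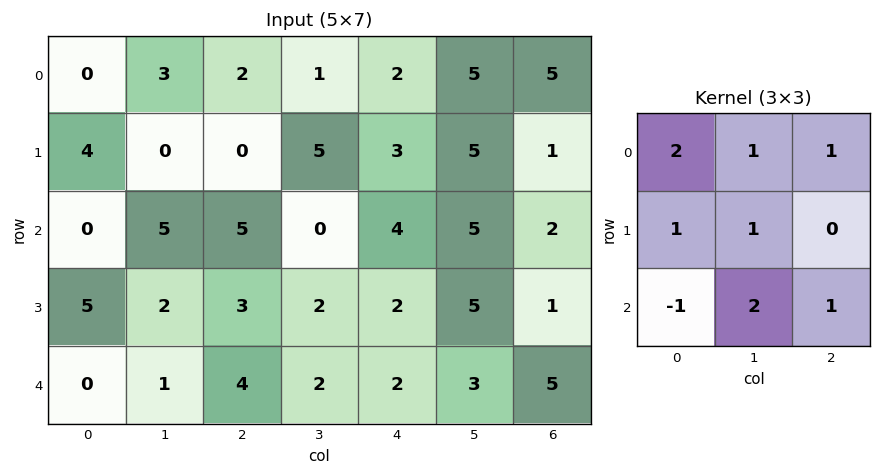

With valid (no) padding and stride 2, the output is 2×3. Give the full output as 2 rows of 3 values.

24 11 30
23 21 31

Output[0,0]: The receptive field on the input at this output position is [0 3 2 / 4 0 0 / 0 5 5]. Elementwise product with the kernel and sum: 0·2 + 3·1 + 2·1 + 4·1 + 0·1 + 0·-1 + 5·2 + 5·1.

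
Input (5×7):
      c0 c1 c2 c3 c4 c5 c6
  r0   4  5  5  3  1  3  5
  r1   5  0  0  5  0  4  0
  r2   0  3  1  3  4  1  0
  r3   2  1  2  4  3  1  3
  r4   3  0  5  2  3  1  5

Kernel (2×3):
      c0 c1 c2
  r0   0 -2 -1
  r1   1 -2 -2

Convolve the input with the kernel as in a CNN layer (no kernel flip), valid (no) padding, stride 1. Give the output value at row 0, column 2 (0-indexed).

-17

The receptive field on the input at this output position is [5 3 1 / 0 5 0]. Elementwise product with the kernel and sum: 3·-2 + 1·-1 + 0·1 + 5·-2 + 0·-2.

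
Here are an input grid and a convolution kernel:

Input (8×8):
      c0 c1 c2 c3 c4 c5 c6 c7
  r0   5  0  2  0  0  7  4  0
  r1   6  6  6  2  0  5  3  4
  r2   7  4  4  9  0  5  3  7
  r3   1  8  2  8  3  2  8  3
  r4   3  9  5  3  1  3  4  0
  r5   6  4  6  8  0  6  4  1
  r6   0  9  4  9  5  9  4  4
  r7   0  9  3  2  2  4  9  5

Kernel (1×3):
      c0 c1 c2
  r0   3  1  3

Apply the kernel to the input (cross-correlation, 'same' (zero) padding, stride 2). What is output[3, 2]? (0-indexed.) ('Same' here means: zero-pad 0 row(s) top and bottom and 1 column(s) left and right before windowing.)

59

The receptive field on the zero-padded input at this output position is [9 5 9]. Elementwise product with the kernel and sum: 9·3 + 5·1 + 9·3.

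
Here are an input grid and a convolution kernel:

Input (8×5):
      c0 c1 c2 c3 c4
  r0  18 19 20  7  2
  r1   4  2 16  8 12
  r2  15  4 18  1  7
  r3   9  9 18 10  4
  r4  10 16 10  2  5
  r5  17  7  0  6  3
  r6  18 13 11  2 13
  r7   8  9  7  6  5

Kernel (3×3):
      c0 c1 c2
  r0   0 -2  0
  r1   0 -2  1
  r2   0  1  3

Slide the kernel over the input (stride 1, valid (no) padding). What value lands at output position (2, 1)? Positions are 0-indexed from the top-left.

-46

The receptive field on the input at this output position is [4 18 1 / 9 18 10 / 16 10 2]. Elementwise product with the kernel and sum: 18·-2 + 18·-2 + 10·1 + 10·1 + 2·3.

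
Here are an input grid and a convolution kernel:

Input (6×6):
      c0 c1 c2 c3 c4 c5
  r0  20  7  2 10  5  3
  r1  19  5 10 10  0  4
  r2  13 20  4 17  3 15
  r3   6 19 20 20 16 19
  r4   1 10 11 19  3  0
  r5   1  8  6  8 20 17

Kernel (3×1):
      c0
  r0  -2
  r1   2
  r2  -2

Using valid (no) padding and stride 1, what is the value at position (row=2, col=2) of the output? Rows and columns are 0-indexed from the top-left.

The receptive field on the input at this output position is [4 / 20 / 11]. Elementwise product with the kernel and sum: 4·-2 + 20·2 + 11·-2.

10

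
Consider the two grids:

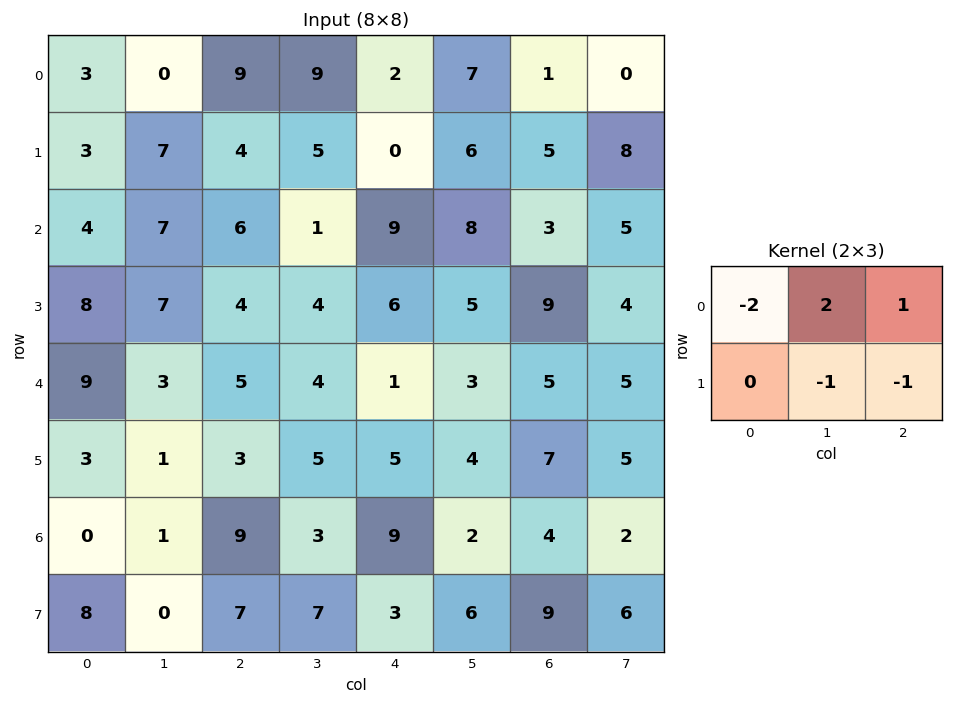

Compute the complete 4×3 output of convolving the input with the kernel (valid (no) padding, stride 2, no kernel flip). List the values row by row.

-8 -3 0
1 -11 -13
-11 -11 -2
4 -13 -25

Output[0,0]: The receptive field on the input at this output position is [3 0 9 / 3 7 4]. Elementwise product with the kernel and sum: 3·-2 + 0·2 + 9·1 + 7·-1 + 4·-1.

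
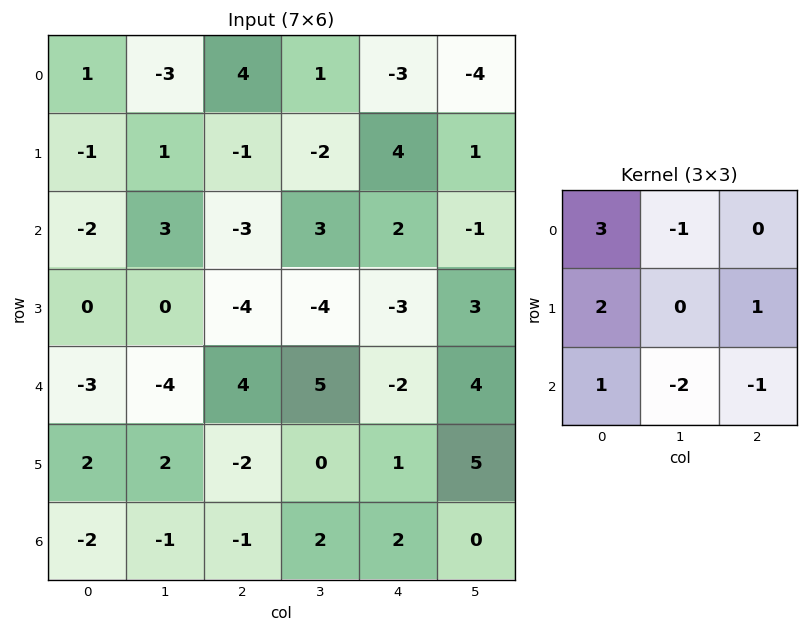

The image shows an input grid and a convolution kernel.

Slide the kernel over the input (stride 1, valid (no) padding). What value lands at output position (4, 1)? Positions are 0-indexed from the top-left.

The receptive field on the input at this output position is [-4 4 5 / 2 -2 0 / -1 -1 2]. Elementwise product with the kernel and sum: -4·3 + 4·-1 + 2·2 + 0·1 + -1·1 + -1·-2 + 2·-1.

-13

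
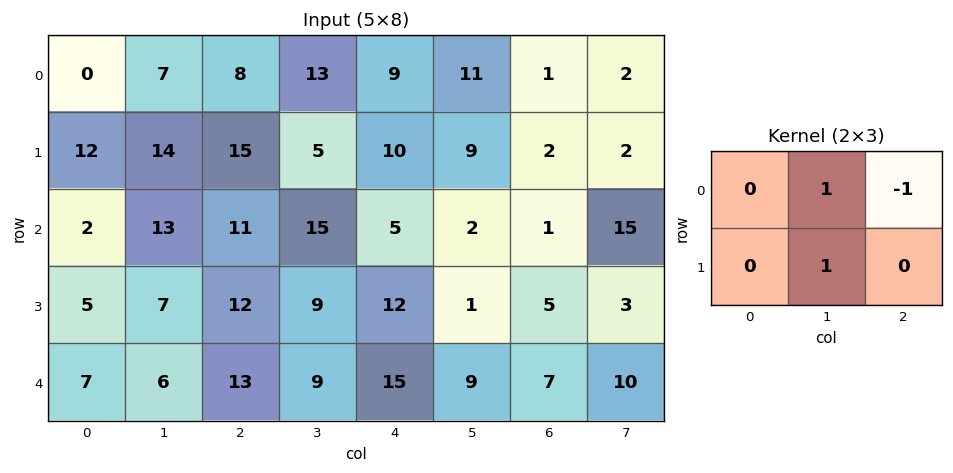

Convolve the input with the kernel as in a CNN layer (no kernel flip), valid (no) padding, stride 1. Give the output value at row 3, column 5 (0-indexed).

9

The receptive field on the input at this output position is [1 5 3 / 9 7 10]. Elementwise product with the kernel and sum: 5·1 + 3·-1 + 7·1.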